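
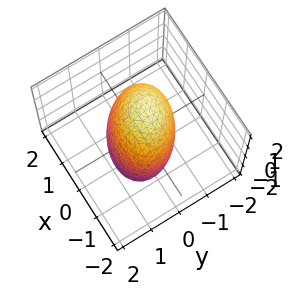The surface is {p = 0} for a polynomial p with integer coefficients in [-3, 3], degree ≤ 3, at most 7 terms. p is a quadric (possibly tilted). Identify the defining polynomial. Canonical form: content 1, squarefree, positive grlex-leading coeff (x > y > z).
First, deg p = 2. No degree-1 surface has this shape.
Then, checking where it meets the axes: the y-axis gridline crossings are at y ∈ {-1, 1}.
Finally, together with the visible shape, these determine p as stated.

2*x^2 + x*y + 3*y^2 + y*z + z^2 - 3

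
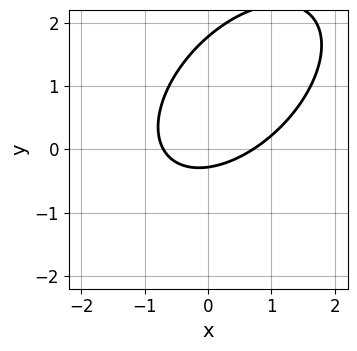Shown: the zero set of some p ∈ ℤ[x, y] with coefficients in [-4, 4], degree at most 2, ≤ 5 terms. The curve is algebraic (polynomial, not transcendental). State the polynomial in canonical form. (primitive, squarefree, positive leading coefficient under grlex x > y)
2*x^2 - 2*x*y + 2*y^2 - 3*y - 1

(a) Degree: no degree-1 curve has this shape, so deg p = 2.
(b) Putting this together gives p.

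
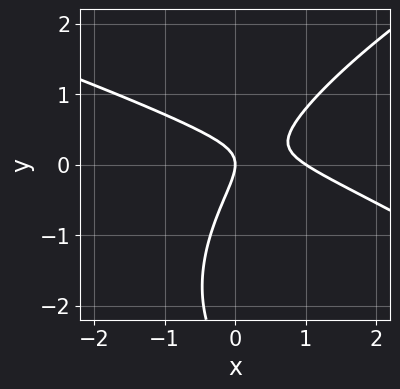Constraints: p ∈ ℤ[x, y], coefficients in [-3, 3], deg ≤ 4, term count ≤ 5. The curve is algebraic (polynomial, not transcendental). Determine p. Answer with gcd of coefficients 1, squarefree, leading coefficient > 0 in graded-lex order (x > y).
1. deg p = 3. A generic line meets the curve in up to 3 points.
2. From the axis intercepts and sections: the x-axis gridline crossings are at x ∈ {0, 1}; it crosses the y-axis at the gridline y = 0.
3. Fitting integer coefficients to these (and the overall shape) gives p.

y^3 - 2*x^2 - 3*x*y + 3*y^2 + 2*x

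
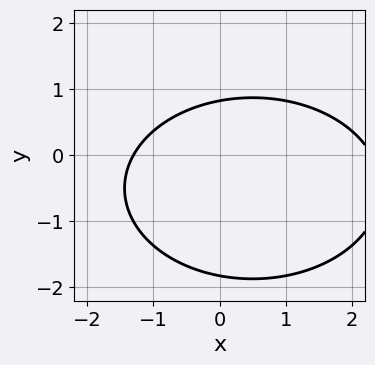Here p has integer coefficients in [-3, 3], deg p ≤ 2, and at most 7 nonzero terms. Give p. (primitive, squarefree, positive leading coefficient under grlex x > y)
x^2 + 2*y^2 - x + 2*y - 3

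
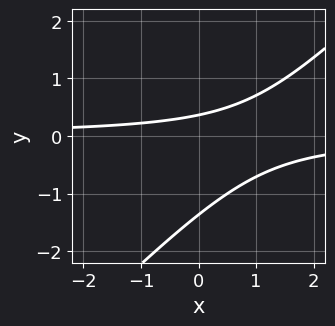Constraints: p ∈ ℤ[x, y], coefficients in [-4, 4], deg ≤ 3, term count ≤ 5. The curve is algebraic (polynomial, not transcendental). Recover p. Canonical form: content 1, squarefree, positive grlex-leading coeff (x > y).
2*x*y - 2*y^2 - 2*y + 1

(a) Degree: no degree-1 curve has this shape, so deg p = 2.
(b) From the visible intercepts: the curve avoids every integer x-axis point in the box.
(c) Fitting integer coefficients to these (and the overall shape) gives p.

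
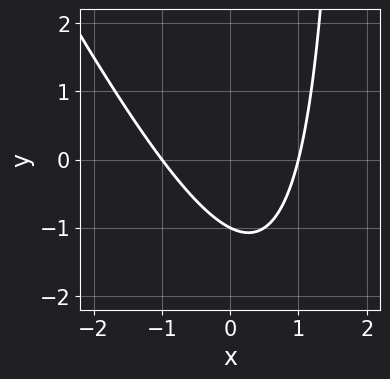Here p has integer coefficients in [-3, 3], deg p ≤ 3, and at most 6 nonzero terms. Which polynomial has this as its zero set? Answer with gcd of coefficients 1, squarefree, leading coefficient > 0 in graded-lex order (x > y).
2*x^2 + x*y - 2*y - 2

First, the degree is 2 — a generic line meets the curve in up to 2 points.
Next, reading off the gridlines: the x-axis gridline crossings are at x ∈ {-1, 1}; it crosses the y-axis at the gridline y = -1.
Finally, putting this together gives p.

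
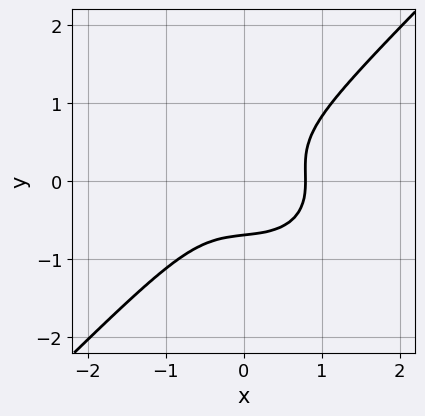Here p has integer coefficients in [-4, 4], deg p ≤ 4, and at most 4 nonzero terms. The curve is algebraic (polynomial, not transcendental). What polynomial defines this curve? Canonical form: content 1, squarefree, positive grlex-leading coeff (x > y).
2*x^3 + x*y^2 - 3*y^3 - 1

1. The degree is 3 — no degree-2 curve has this shape.
2. Solving for integer coefficients yields p as stated.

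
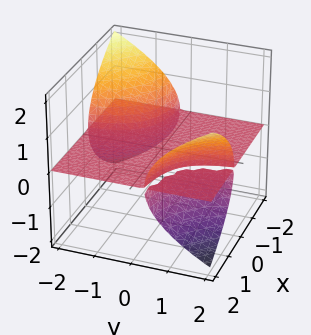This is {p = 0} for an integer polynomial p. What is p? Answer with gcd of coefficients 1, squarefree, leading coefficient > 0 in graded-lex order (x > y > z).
3*x*y*z - 3*z^3 - 2*z

First, I count 3 distinct pieces. They look like related sheets of one shape, so recover p as a whole.
Then, degree: the shape is more complex than any degree-2 surface, so deg p = 3.
Next, observable constraints: the visible y-axis segment lies entirely on the surface; it meets the z-axis at z = 0 (among the integer gridlines); every point of the x-axis in the box is on the surface.
Finally, together with the visible shape, these determine p as stated.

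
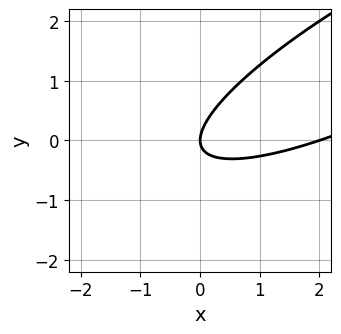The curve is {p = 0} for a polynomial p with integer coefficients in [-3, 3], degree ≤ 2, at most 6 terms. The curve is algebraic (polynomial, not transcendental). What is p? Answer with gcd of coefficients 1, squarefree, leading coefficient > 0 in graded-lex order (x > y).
The degree is 2 — the shape is more complex than any degree-1 curve.
From the visible intercepts: it meets the y-axis at y = 0 (among the integer gridlines); the x-axis gridline crossings are at x ∈ {0, 2}.
Together with the visible shape, these determine p as stated.

x^2 - 3*x*y + 3*y^2 - 2*x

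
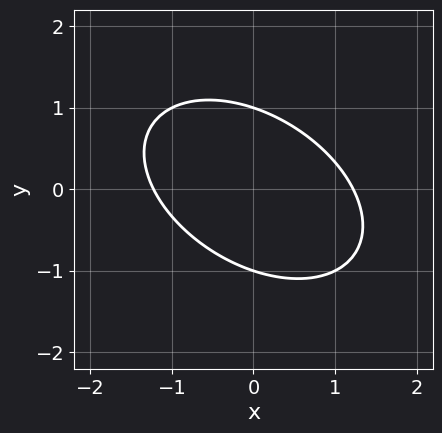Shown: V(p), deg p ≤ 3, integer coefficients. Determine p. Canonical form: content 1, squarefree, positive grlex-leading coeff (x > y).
(a) Degree: a generic line meets the curve in up to 2 points, so deg p = 2.
(b) Observable constraints: the y-axis gridline crossings are at y ∈ {-1, 1}.
(c) Together with the visible shape, these determine p as stated.

2*x^2 + 2*x*y + 3*y^2 - 3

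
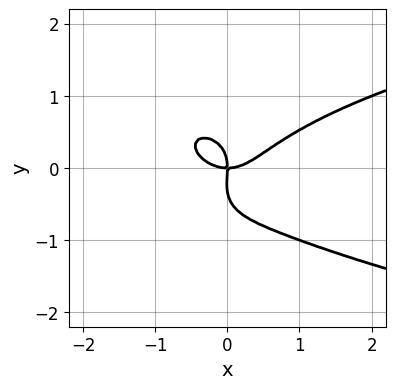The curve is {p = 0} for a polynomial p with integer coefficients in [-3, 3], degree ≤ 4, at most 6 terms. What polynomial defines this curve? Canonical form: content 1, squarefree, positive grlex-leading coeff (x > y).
2*x^2*y^2 + 3*y^4 - 2*x^3 + y^3 + 2*x*y

(a) Degree: no degree-3 curve has this shape, so deg p = 4.
(b) Observable constraints: it meets the x-axis at x = 0 (among the integer gridlines); it crosses the y-axis at the gridline y = 0.
(c) The integer polynomial consistent with all of this is the stated p.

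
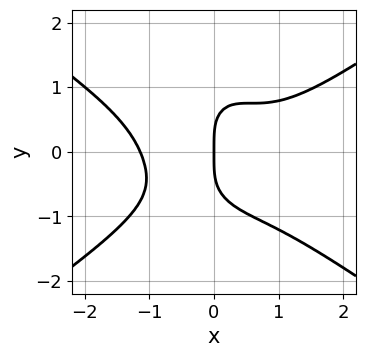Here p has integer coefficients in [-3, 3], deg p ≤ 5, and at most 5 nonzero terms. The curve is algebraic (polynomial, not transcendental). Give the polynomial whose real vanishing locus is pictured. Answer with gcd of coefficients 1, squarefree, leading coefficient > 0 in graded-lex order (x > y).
Degree: no degree-3 curve has this shape, so deg p = 4.
From the axis intercepts and sections: it meets the x-axis at x = 0 (among the integer gridlines); it crosses the y-axis at the gridline y = 0.
Solving for integer coefficients yields p as stated.

2*x^4 - 3*x^2*y^2 - 2*y^4 - 3*x^2*y + 3*x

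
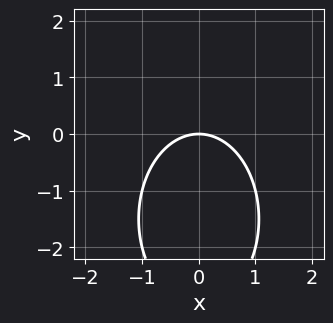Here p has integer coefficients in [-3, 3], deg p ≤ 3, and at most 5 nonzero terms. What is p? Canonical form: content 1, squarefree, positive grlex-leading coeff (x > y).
2*x^2 + y^2 + 3*y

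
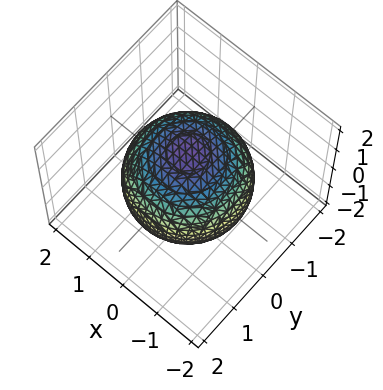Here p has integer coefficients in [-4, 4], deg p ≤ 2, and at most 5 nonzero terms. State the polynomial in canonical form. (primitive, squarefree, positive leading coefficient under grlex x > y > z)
First, deg p = 2. Bounded and convex; a quadric.
Then, symmetries: rotational symmetry about the z-axis ⇒ p depends on x, y only through x² + y²; the z ↦ −z reflection is a symmetry, so z appears only in even powers.
Then, reading off the gridlines: a circular section at z = 0 has radius between 1 and 2.
Finally, these observations pin down the coefficients.

x^2 + y^2 + z^2 - 2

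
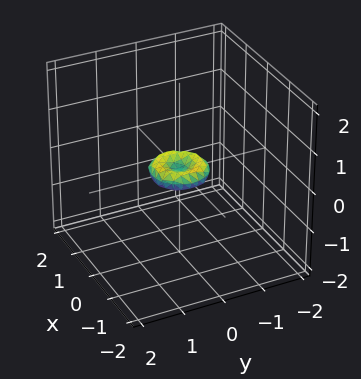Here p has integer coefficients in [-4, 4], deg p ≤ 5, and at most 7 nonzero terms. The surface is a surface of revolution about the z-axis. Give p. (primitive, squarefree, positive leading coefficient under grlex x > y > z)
First, the degree is 4 — the shape is more complex than any degree-3 surface.
Next, by symmetry, every cross-section ⟂ z is a circle, so x, y appear only via x² + y².
Then, observable constraints: it crosses the x-axis at the gridline x = 0; a circular section at z = 0 has radius between 0 and 1.
Finally, assembling these constraints gives the stated polynomial.

2*x^4 + 4*x^2*y^2 + 2*y^4 - x^2 - y^2 + 3*z^2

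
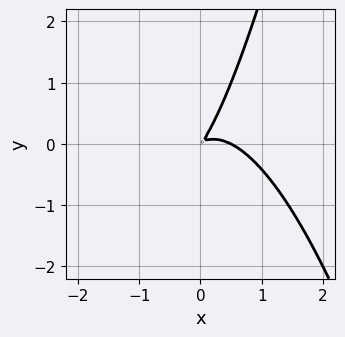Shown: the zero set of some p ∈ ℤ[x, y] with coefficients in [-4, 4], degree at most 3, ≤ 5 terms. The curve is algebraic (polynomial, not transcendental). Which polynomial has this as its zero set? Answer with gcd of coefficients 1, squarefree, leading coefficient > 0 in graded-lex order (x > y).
First, degree: no degree-2 curve has this shape, so deg p = 3.
Finally, putting this together gives p.

2*x^3 - x^2 + 2*x*y - y^2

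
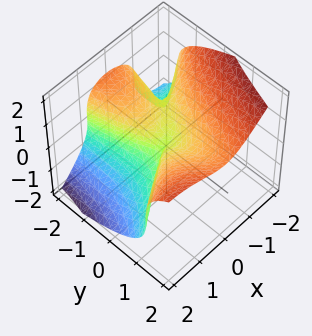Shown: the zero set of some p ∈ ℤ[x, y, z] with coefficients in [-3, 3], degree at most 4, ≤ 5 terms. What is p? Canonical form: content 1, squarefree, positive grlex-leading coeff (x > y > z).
2*x^3 - 3*x^2*y + 3*z^3 - y^2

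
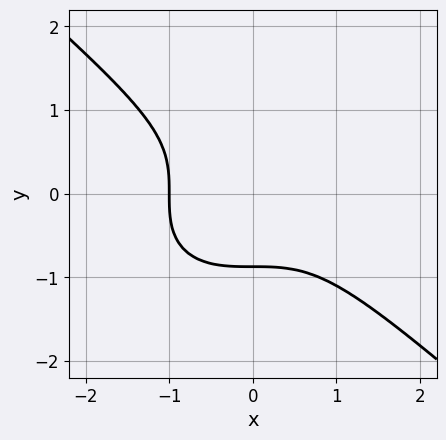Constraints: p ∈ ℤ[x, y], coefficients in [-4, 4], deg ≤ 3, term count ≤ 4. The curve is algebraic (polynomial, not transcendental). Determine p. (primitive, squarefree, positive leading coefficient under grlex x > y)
2*x^3 + 3*y^3 + 2

Degree: a generic line meets the curve in up to 3 points, so deg p = 3.
From the axis intercepts and sections: one x-axis crossing is at x = -1.
Matching integer coefficients to the picture gives p.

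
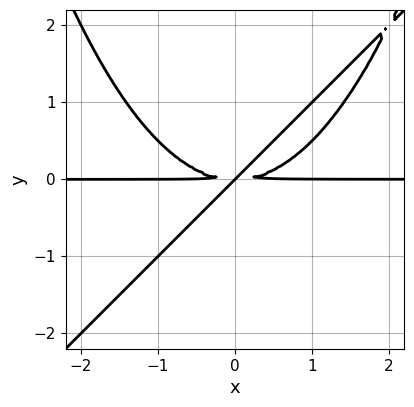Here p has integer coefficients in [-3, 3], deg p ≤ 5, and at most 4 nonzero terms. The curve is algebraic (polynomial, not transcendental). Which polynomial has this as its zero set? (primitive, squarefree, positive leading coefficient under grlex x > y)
x^3*y - x^2*y^2 - 2*x*y^2 + 2*y^3

1. Degree: the shape is more complex than any degree-3 curve, so deg p = 4.
2. Reading off the gridlines: one y-axis crossing is at y = 0; the visible x-axis segment lies entirely on the curve.
3. The integer polynomial consistent with all of this is the stated p.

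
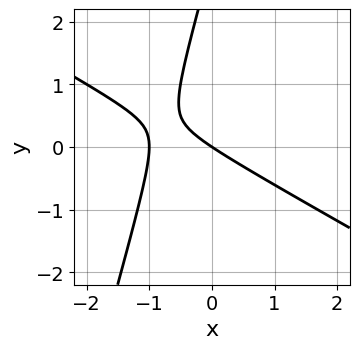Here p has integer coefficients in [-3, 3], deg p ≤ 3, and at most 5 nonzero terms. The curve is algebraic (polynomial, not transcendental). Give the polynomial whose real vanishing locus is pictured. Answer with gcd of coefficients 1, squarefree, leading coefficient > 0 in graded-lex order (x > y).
2*x^2 + 3*x*y - y^2 + 2*x + 3*y

1. The degree is 2 — a generic line meets the curve in up to 2 points.
2. Reading off the gridlines: the x-axis gridline crossings are at x ∈ {-1, 0}; one y-axis crossing is at y = 0.
3. Together with the visible shape, these determine p as stated.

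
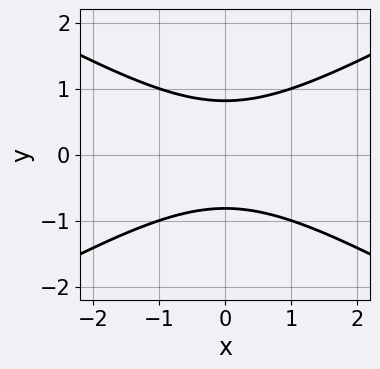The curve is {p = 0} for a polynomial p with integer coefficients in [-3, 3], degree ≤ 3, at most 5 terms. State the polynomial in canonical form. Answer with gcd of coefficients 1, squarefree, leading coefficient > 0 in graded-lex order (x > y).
(a) Degree: no degree-1 curve has this shape, so deg p = 2.
(b) Symmetries: the y ↦ −y reflection is a symmetry, so y appears only in even powers; it's symmetric under x → −x, forcing even powers of x.
(c) Observable constraints: the curve avoids every integer x-axis point in the box.
(d) Assembling these constraints gives the stated polynomial.

x^2 - 3*y^2 + 2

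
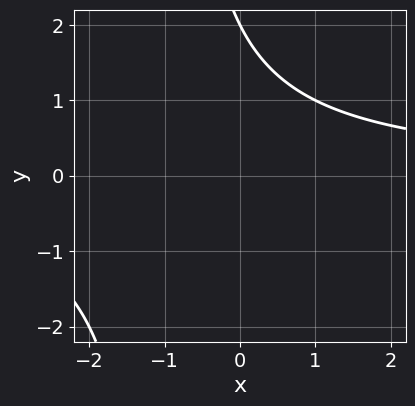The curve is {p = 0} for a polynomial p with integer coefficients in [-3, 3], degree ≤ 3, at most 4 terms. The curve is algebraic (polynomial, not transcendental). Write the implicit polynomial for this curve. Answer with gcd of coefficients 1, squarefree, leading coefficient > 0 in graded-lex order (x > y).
x*y + y - 2

(a) deg p = 2. A generic line meets the curve in up to 2 points.
(b) Checking where it meets the axes: no x-intercept at any integer in the box; it meets the y-axis at y = 2 (among the integer gridlines).
(c) Fitting integer coefficients to these (and the overall shape) gives p.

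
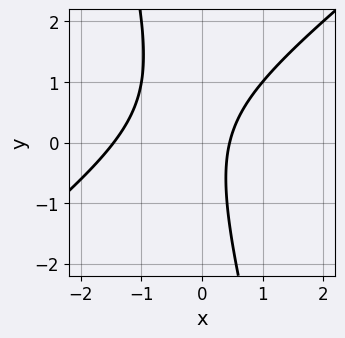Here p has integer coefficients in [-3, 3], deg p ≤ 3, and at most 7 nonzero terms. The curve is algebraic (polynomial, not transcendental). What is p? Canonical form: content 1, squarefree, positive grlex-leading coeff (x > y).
(a) deg p = 2. A generic line meets the curve in up to 2 points.
(b) Against the integer gridlines: it misses every integer gridline on the y-axis.
(c) Solving for integer coefficients yields p as stated.

3*x^2 - 3*x*y - y^2 + 3*x - 2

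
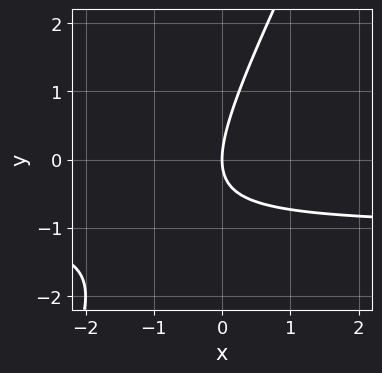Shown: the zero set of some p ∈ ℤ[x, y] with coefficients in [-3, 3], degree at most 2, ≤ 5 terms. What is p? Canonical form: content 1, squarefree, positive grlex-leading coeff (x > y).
2*x*y - y^2 + 2*x

First, degree: the shape is more complex than any degree-1 curve, so deg p = 2.
Then, observable constraints: it meets the y-axis at y = 0 (among the integer gridlines); one x-axis crossing is at x = 0.
Finally, matching integer coefficients to the picture gives p.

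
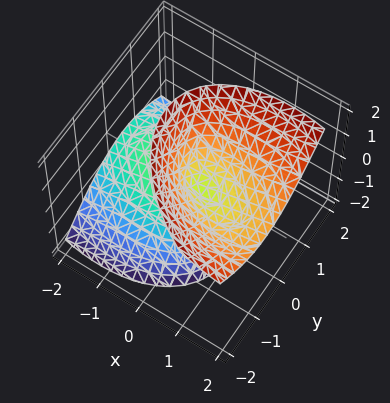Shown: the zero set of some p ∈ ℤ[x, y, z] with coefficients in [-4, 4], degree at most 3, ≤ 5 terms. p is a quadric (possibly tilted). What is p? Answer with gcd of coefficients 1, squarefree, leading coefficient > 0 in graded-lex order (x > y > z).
x^2 + x*y - 2*x*z + 2*y^2 - z^2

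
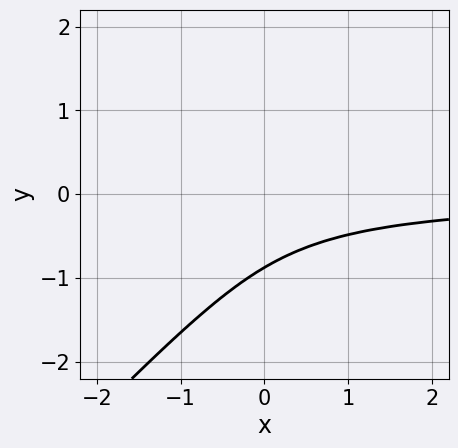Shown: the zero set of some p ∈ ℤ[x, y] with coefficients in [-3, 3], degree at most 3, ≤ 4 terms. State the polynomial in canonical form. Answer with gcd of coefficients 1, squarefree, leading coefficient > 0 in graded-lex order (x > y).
3*x*y^2 - 3*y^3 - 2*x*y - 2

1. Degree: the shape is more complex than any degree-2 curve, so deg p = 3.
2. Checking where it meets the axes: it misses every integer gridline on the x-axis.
3. Solving for integer coefficients yields p as stated.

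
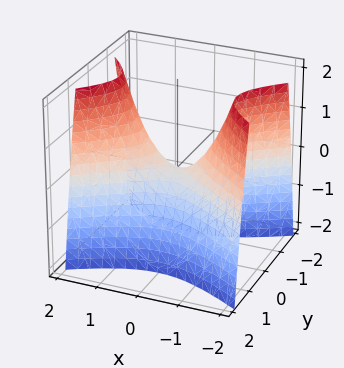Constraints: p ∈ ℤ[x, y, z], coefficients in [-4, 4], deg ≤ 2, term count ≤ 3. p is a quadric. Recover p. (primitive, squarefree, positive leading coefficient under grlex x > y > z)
First, degree: a hyperbolic paraboloid; a quadric, so deg p = 2.
Next, symmetries: it's symmetric under x → −x, forcing even powers of x; it's symmetric under y → −y, forcing even powers of y.
Next, from the axis intercepts and sections: it crosses the z-axis at the gridline z = 0; it crosses the x-axis at the gridline x = 0; it crosses the y-axis at the gridline y = 0.
Finally, putting this together gives p.

x^2 - 2*y^2 - z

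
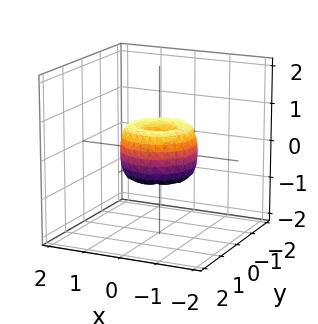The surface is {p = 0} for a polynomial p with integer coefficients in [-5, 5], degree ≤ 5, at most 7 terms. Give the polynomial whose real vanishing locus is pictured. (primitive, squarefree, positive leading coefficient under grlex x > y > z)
2*x^4 + 4*x^2*y^2 + 2*y^4 - 2*x^2 - 2*y^2 + z^2

1. The degree is 4 — the shape is more complex than any degree-3 surface.
2. Symmetries: rotational symmetry about the z-axis ⇒ p depends on x, y only through x² + y².
3. From the axis intercepts and sections: a circular section at z = 0 has radius exactly 1; it meets the z-axis at z = 0 (among the integer gridlines).
4. The integer polynomial consistent with all of this is the stated p.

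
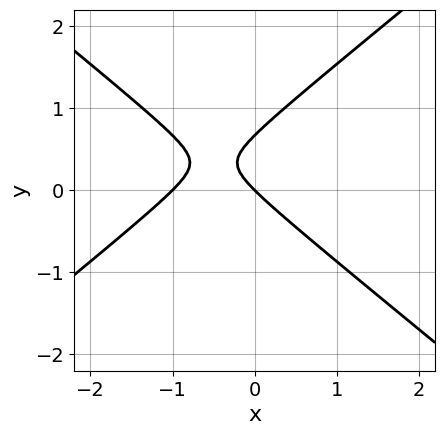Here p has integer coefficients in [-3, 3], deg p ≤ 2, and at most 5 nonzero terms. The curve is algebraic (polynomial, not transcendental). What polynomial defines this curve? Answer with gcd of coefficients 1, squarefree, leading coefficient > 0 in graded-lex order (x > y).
2*x^2 - 3*y^2 + 2*x + 2*y

First, the degree is 2 — a generic line meets the curve in up to 2 points.
Next, checking where it meets the axes: it crosses the y-axis at the gridline y = 0; the x-axis gridline crossings are at x ∈ {-1, 0}.
Finally, assembling these constraints gives the stated polynomial.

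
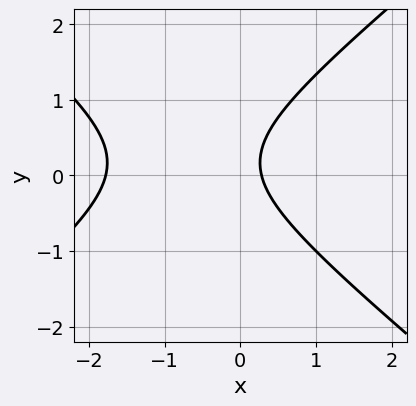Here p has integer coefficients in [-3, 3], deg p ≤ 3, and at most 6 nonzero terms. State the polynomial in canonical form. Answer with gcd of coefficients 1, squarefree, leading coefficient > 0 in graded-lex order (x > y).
2*x^2 - 3*y^2 + 3*x + y - 1

Degree: a generic line meets the curve in up to 2 points, so deg p = 2.
From the visible intercepts: it misses every integer gridline on the y-axis.
Fitting integer coefficients to these (and the overall shape) gives p.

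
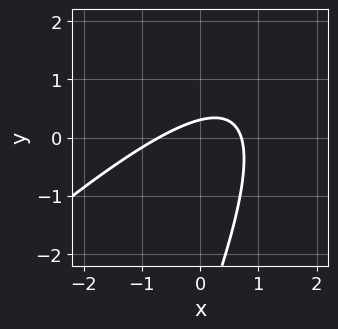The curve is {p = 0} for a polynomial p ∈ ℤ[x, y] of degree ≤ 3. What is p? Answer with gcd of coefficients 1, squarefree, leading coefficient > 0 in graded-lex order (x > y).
Degree: no degree-1 curve has this shape, so deg p = 2.
Putting this together gives p.

2*x^2 - 3*x*y + y^2 + 3*y - 1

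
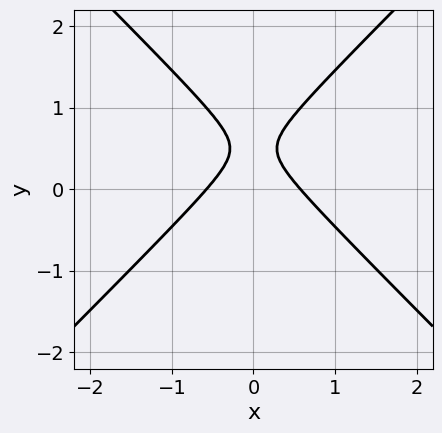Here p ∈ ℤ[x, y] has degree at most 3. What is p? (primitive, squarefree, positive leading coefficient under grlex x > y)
(a) Degree: the shape is more complex than any degree-1 curve, so deg p = 2.
(b) Symmetries: it's symmetric under x → −x, forcing even powers of x.
(c) Reading off the gridlines: no y-intercept at any integer in the box.
(d) Fitting integer coefficients to these (and the overall shape) gives p.

3*x^2 - 3*y^2 + 3*y - 1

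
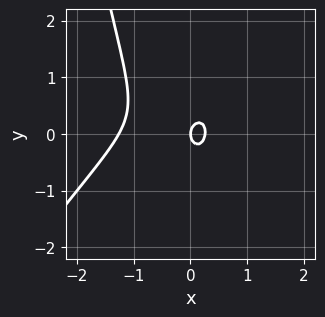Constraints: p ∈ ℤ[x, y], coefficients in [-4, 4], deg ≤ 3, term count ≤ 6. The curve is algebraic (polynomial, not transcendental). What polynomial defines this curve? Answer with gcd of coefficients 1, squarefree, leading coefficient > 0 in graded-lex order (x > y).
3*x^3 - 2*x^2*y + 3*x^2 + 2*y^2 - x

(a) Degree: a generic line meets the curve in up to 3 points, so deg p = 3.
(b) Checking where it meets the axes: one y-axis crossing is at y = 0; one x-axis crossing is at x = 0.
(c) Together with the visible shape, these determine p as stated.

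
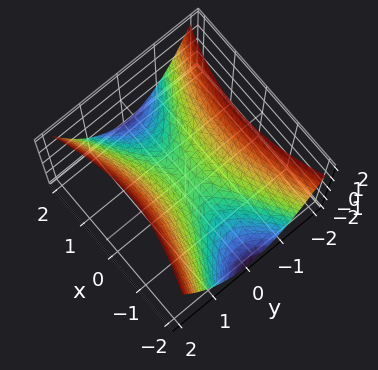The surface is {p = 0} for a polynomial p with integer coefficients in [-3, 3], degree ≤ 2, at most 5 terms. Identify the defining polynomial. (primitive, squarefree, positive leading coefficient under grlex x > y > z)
x^2 - 3*y^2 + 3*z

First, the degree is 2 — a hyperbolic paraboloid; a quadric.
Next, symmetries: the x ↦ −x reflection is a symmetry, so x appears only in even powers; mirror symmetry y ↦ −y ⇒ only even powers of y.
Then, checking where it meets the axes: one y-axis crossing is at y = 0; one x-axis crossing is at x = 0; one z-axis crossing is at z = 0.
Finally, these observations pin down the coefficients.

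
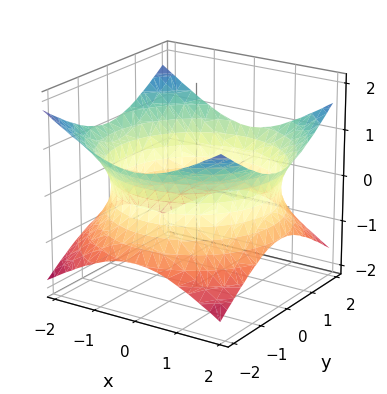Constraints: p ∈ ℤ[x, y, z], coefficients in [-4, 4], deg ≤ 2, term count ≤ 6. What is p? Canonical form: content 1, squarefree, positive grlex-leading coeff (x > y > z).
x^2 + y^2 - 2*z^2 - 3

1. The degree is 2 — one connected sheet with a waist; a quadric.
2. Symmetry: the z-axis is an axis of rotation, so x and y enter only as x² + y²; the z ↦ −z reflection is a symmetry, so z appears only in even powers.
3. Reading off the gridlines: a circular section at z = 0 has radius between 1 and 2; the surface avoids every integer z-axis point in the box.
4. Matching integer coefficients to the picture gives p.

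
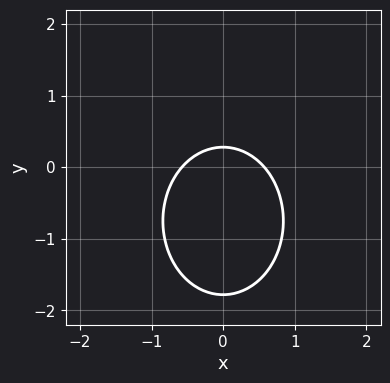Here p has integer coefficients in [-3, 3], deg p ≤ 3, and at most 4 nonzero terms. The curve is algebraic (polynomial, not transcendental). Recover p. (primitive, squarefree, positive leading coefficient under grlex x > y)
3*x^2 + 2*y^2 + 3*y - 1

First, degree: no degree-1 curve has this shape, so deg p = 2.
Next, symmetries: mirror symmetry x ↦ −x ⇒ only even powers of x.
Finally, matching integer coefficients to the picture gives p.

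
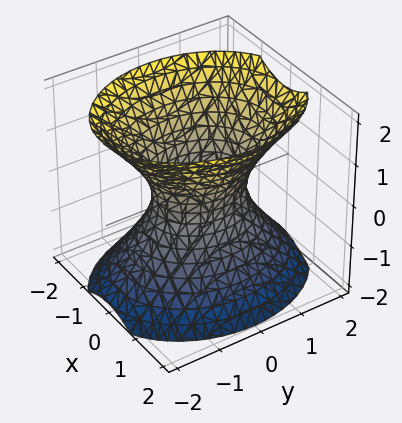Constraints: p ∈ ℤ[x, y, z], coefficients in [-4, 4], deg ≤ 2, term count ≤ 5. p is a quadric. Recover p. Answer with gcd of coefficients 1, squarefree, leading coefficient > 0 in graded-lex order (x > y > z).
First, degree: an hourglass — one-sheet hyperboloid; a quadric, so deg p = 2.
Next, symmetries: mirror symmetry x ↦ −x ⇒ only even powers of x; the y ↦ −y reflection is a symmetry, so y appears only in even powers; mirror symmetry z ↦ −z ⇒ only even powers of z.
Then, checking where it meets the axes: it misses every integer gridline on the z-axis; among the integer gridlines, it crosses the y-axis at y ∈ {-1, 1}.
Finally, putting this together gives p.

3*x^2 + 2*y^2 - 2*z^2 - 2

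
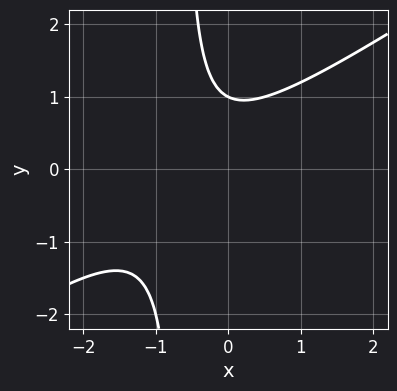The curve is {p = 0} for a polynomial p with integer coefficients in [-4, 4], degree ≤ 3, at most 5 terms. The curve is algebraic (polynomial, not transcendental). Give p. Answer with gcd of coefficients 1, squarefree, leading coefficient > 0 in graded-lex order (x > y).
2*x^2 - 3*x*y + 2*x - 2*y + 2

The degree is 2 — no degree-1 curve has this shape.
Observable constraints: the curve avoids every integer x-axis point in the box; one y-axis crossing is at y = 1.
Fitting integer coefficients to these (and the overall shape) gives p.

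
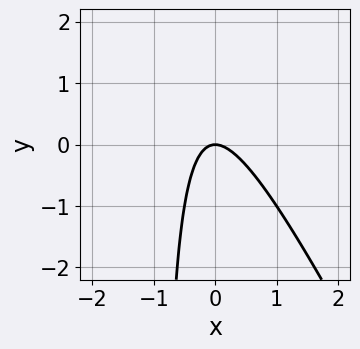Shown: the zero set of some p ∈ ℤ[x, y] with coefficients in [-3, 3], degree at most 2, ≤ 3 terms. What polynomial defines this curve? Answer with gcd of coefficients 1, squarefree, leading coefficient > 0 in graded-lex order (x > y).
First, degree: no degree-1 curve has this shape, so deg p = 2.
Next, from the visible intercepts: it crosses the x-axis at the gridline x = 0; it meets the y-axis at y = 0 (among the integer gridlines).
Finally, matching integer coefficients to the picture gives p.

2*x^2 + x*y + y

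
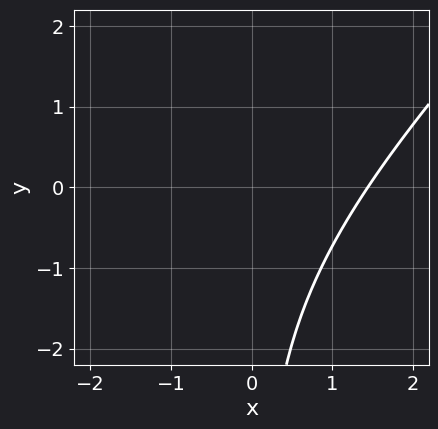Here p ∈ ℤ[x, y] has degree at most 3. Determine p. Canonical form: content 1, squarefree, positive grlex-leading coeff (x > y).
x^3 - 2*x^2*y + x*y^2 - 3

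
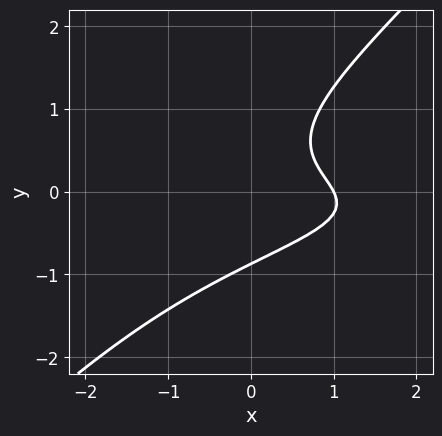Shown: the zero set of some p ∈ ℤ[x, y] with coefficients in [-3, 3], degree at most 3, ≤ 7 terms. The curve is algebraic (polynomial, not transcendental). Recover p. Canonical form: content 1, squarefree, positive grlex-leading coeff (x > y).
3*x*y^2 - 3*y^3 + x*y + 2*x - 2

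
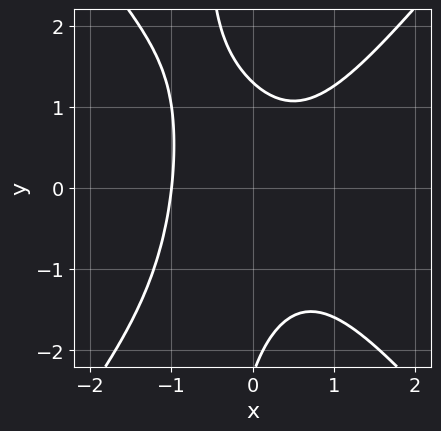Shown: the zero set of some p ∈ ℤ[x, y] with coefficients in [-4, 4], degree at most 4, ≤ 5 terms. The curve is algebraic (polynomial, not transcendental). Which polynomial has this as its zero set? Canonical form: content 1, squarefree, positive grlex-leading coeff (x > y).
3*x^3 - 2*x*y^2 - y^2 - y + 3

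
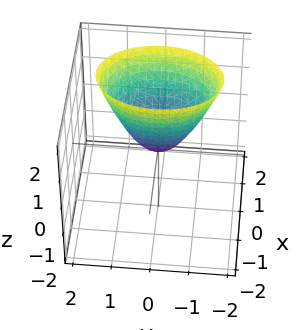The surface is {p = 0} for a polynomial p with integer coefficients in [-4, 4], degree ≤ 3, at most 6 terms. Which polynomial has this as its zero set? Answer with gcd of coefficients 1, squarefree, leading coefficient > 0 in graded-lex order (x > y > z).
2*x^2 - x*z + y^2 - z

(a) The degree is 2 — no degree-1 surface has this shape.
(b) Reading off the gridlines: it crosses the x-axis at the gridline x = 0; it crosses the z-axis at the gridline z = 0.
(c) Assembling these constraints gives the stated polynomial.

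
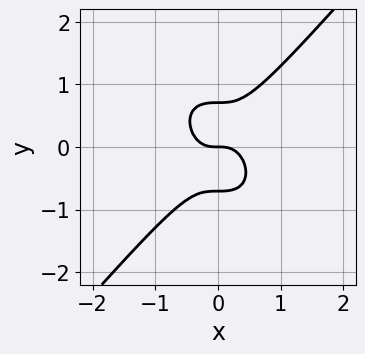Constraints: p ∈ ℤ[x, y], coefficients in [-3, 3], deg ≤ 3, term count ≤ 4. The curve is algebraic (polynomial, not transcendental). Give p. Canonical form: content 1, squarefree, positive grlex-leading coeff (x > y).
The degree is 3 — no degree-2 curve has this shape.
From the axis intercepts and sections: one y-axis crossing is at y = 0; one x-axis crossing is at x = 0.
Solving for integer coefficients yields p as stated.

3*x^3 - 2*y^3 + y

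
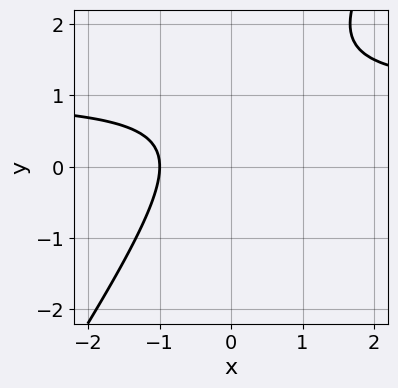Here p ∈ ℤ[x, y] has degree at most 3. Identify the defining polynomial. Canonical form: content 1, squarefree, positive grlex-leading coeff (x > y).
3*x*y - 2*y^2 - 3*x + 3*y - 3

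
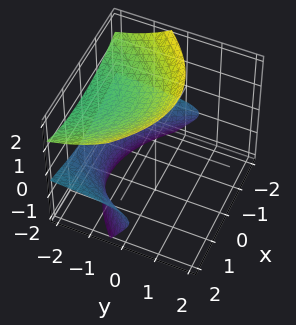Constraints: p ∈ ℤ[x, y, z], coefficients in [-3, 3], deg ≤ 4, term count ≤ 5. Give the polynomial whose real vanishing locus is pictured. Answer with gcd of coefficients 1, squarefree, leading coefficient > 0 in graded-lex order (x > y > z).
x^2*z + 2*y*z^2 - z^3 + 3

1. There are 2 components. Treating them together as one polynomial.
2. Degree: the shape is more complex than any degree-2 surface, so deg p = 3.
3. Reading off the gridlines: it misses every integer gridline on the x-axis; no y-intercept at any integer in the box.
4. Solving for integer coefficients yields p as stated.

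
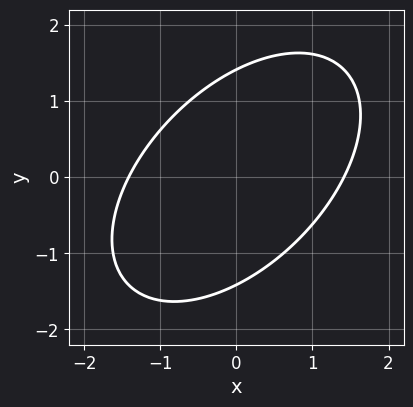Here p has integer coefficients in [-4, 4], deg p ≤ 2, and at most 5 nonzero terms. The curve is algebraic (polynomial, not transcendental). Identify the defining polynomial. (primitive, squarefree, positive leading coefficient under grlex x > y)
x^2 - x*y + y^2 - 2

First, deg p = 2.
Finally, matching integer coefficients to the picture gives p.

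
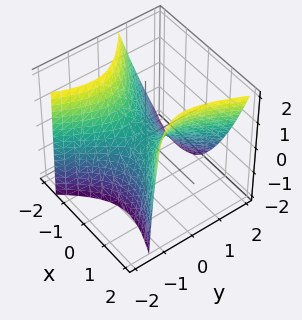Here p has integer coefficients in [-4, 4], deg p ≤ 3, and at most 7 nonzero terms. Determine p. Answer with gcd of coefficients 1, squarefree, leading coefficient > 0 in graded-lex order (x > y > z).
(a) The degree is 2 — no degree-1 surface has this shape.
(b) Observable constraints: one x-axis crossing is at x = 0; it crosses the z-axis at the gridline z = 0; one y-axis crossing is at y = 0.
(c) Together with the visible shape, these determine p as stated.

2*x^2 + 2*x*y - 2*y^2 - y*z - 2*z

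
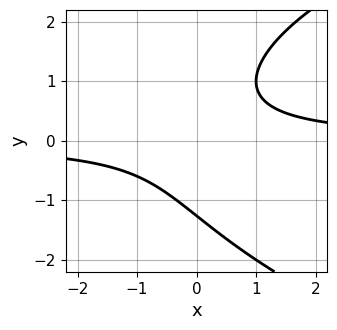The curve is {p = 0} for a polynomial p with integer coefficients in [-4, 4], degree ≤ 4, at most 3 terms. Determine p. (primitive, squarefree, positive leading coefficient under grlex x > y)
The degree is 3 — the shape is more complex than any degree-2 curve.
Observable constraints: no x-intercept at any integer in the box.
These observations pin down the coefficients.

y^3 - 3*x*y + 2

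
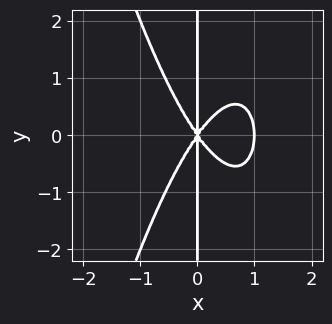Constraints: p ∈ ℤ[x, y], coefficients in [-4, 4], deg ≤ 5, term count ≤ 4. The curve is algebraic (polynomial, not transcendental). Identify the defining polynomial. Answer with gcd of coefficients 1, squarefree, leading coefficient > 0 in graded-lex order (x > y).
First, deg p = 4. No degree-3 curve has this shape.
Next, symmetries: the y ↦ −y reflection is a symmetry, so y appears only in even powers.
Then, observable constraints: the x-axis gridline crossings are at x ∈ {0, 1}; the visible y-axis segment lies entirely on the curve.
Finally, the integer polynomial consistent with all of this is the stated p.

2*x^4 - 2*x^3 + x*y^2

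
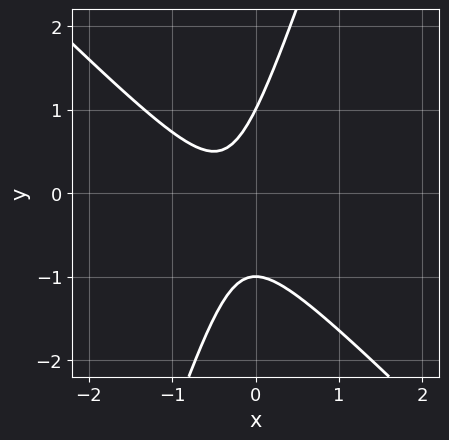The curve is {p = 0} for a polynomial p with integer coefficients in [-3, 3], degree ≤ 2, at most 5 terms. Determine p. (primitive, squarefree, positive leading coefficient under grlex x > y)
3*x^2 + 2*x*y - y^2 + 2*x + 1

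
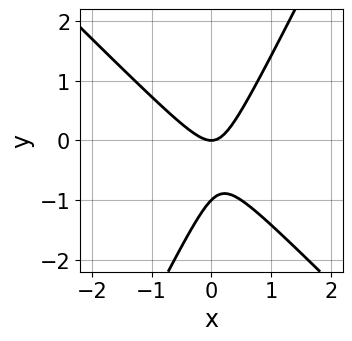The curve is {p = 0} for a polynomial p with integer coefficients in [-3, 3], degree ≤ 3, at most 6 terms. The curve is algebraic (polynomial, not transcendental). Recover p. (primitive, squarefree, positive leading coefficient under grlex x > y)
2*x^2 + x*y - y^2 - y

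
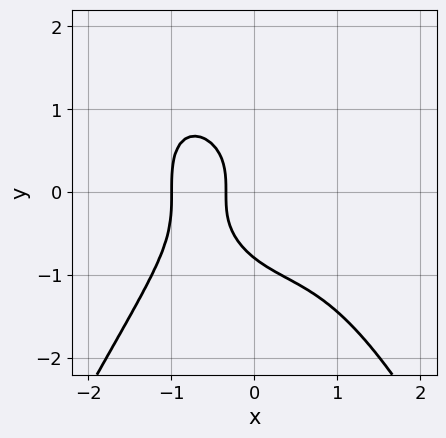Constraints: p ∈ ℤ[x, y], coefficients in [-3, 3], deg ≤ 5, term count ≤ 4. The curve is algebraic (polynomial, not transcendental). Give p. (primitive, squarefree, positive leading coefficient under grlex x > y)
2*x^4 + 2*y^3 + 3*x + 1

The degree is 4 — no degree-3 curve has this shape.
From the visible intercepts: it meets the x-axis at x = -1 (among the integer gridlines).
Fitting integer coefficients to these (and the overall shape) gives p.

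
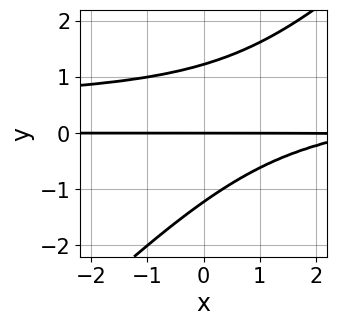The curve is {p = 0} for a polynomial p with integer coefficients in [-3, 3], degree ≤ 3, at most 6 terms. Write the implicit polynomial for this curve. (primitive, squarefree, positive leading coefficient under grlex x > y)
2*x*y^2 - 2*y^3 - x*y + 3*y

1. Degree: a generic line meets the curve in up to 3 points, so deg p = 3.
2. Against the integer gridlines: one y-axis crossing is at y = 0; the visible x-axis segment lies entirely on the curve.
3. Solving for integer coefficients yields p as stated.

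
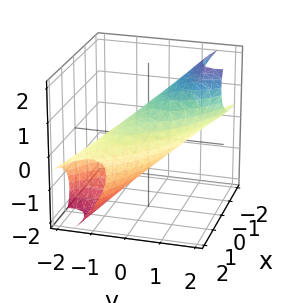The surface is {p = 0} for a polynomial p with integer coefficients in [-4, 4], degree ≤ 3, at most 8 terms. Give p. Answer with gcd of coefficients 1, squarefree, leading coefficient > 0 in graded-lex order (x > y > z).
x^2 + 2*x*y + 2*y^2 - 3*y*z + 2*z^2 - 2

Degree: the shape is more complex than any degree-1 surface, so deg p = 2.
Against the integer gridlines: among the integer gridlines, it crosses the z-axis at z ∈ {-1, 1}; the y-axis gridline crossings are at y ∈ {-1, 1}.
Together with the visible shape, these determine p as stated.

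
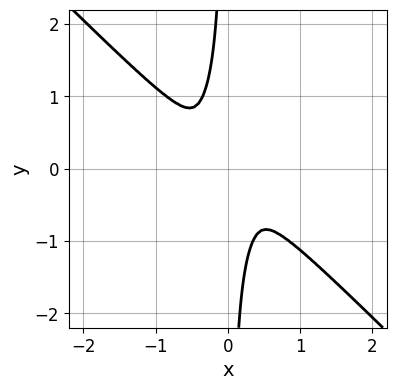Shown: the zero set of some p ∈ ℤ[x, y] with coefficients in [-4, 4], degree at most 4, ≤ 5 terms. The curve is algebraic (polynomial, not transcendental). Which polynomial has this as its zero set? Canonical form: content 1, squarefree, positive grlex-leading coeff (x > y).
Degree: a generic line meets the curve in up to 4 points, so deg p = 4.
Solving for integer coefficients yields p as stated.

3*x^4 + 3*x*y^3 + y^2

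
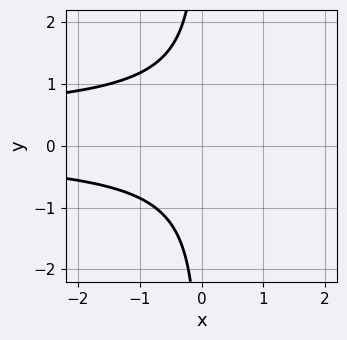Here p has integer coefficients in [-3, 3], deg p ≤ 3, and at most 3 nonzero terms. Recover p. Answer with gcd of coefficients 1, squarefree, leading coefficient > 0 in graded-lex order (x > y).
The degree is 3 — a generic line meets the curve in up to 3 points.
Checking where it meets the axes: it misses every integer gridline on the x-axis; it misses every integer gridline on the y-axis.
The integer polynomial consistent with all of this is the stated p.

3*x*y^2 - x*y + 3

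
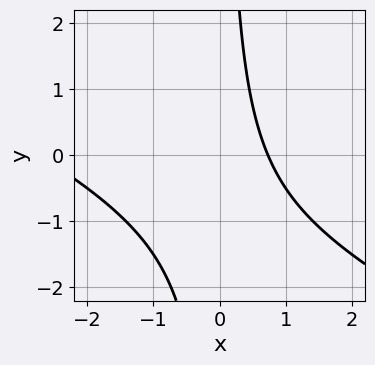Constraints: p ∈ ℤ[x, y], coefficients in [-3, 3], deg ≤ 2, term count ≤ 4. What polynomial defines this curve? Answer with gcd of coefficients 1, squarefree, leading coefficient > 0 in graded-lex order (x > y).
x^2 + 2*x*y + 2*x - 2

1. deg p = 2. No degree-1 curve has this shape.
2. From the visible intercepts: the curve avoids every integer y-axis point in the box.
3. These observations pin down the coefficients.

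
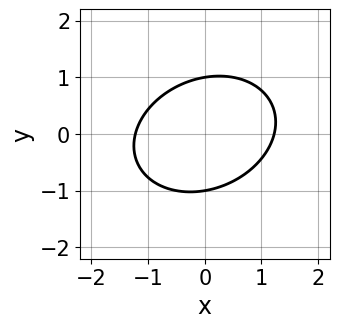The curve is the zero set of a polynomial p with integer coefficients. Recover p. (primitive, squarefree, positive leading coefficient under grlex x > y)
2*x^2 - x*y + 3*y^2 - 3

1. deg p = 2. A generic line meets the curve in up to 2 points.
2. Reading off the gridlines: among the integer gridlines, it crosses the y-axis at y ∈ {-1, 1}.
3. Putting this together gives p.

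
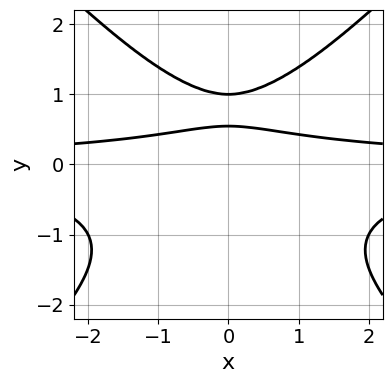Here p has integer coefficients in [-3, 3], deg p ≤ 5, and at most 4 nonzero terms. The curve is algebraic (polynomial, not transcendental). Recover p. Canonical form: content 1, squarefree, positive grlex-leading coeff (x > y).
x^2*y^2 - y^4 + 2*y - 1

Degree: no degree-3 curve has this shape, so deg p = 4.
Symmetries: it's symmetric under x → −x, forcing even powers of x.
From the visible intercepts: it crosses the y-axis at the gridline y = 1; it misses every integer gridline on the x-axis.
Matching integer coefficients to the picture gives p.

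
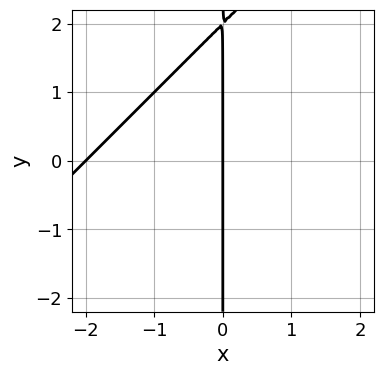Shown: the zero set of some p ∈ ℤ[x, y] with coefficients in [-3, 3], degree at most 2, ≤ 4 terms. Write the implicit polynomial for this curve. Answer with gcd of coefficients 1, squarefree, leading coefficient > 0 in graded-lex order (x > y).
(a) deg p = 2.
(b) Checking where it meets the axes: the x-axis gridline crossings are at x ∈ {-2, 0}; every point of the y-axis in the box is on the curve.
(c) Assembling these constraints gives the stated polynomial.

x^2 - x*y + 2*x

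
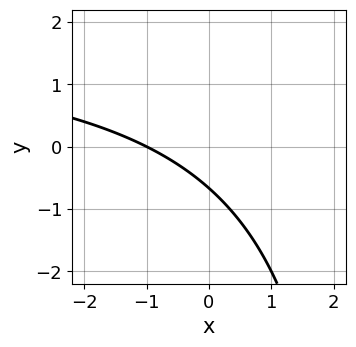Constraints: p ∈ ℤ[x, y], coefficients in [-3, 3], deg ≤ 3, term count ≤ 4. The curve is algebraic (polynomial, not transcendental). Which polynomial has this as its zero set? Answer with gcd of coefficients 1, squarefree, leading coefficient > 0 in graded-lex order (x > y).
Degree: the shape is more complex than any degree-1 curve, so deg p = 2.
Reading off the gridlines: it meets the x-axis at x = -1 (among the integer gridlines).
These observations pin down the coefficients.

x*y - 2*x - 3*y - 2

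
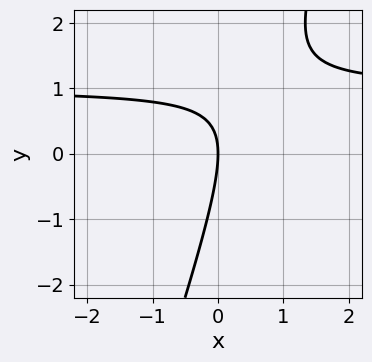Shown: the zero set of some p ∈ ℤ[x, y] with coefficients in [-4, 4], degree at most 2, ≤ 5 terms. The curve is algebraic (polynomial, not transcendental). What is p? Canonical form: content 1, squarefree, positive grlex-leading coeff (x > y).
3*x*y - y^2 - 3*x

deg p = 2.
From the axis intercepts and sections: it meets the y-axis at y = 0 (among the integer gridlines); one x-axis crossing is at x = 0.
Matching integer coefficients to the picture gives p.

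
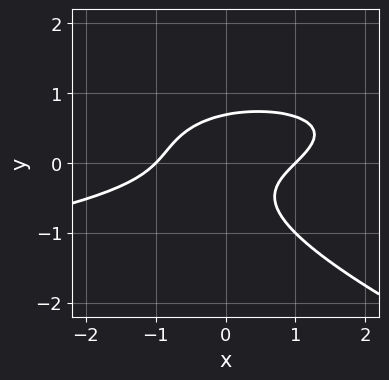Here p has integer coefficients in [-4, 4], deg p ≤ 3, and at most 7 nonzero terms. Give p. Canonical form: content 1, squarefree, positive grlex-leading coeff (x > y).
x*y^2 + 3*y^3 + x^2 - 2*x*y - 1

First, the degree is 3 — the shape is more complex than any degree-2 curve.
Then, observable constraints: among the integer gridlines, it crosses the x-axis at x ∈ {-1, 1}.
Finally, matching integer coefficients to the picture gives p.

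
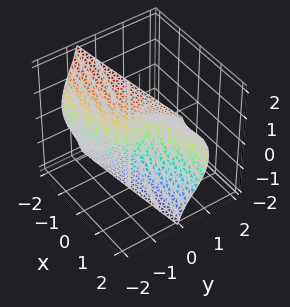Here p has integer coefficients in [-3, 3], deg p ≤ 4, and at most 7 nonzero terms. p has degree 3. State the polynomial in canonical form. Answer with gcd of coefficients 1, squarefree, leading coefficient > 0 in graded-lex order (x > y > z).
3*y^3 + 3*y*z^2 + y^2 + z^2 - 2*x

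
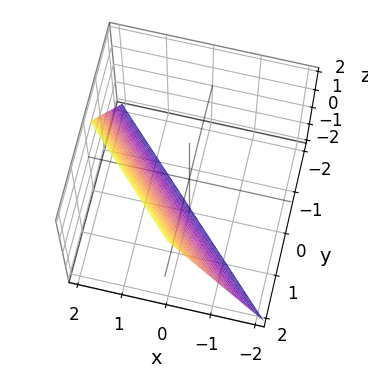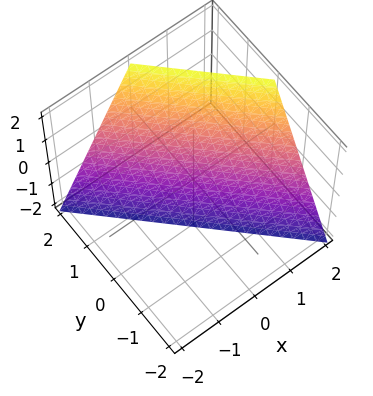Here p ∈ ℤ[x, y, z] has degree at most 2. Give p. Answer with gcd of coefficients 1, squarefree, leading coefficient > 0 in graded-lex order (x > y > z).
2*x + 2*y - z - 2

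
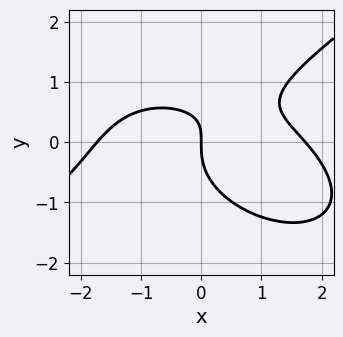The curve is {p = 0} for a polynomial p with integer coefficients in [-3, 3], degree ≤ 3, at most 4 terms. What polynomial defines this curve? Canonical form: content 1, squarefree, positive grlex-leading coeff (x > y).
x^3 - 3*y^3 + 3*x*y - 3*x

1. deg p = 3.
2. Observable constraints: it meets the y-axis at y = 0 (among the integer gridlines); it crosses the x-axis at the gridline x = 0.
3. Fitting integer coefficients to these (and the overall shape) gives p.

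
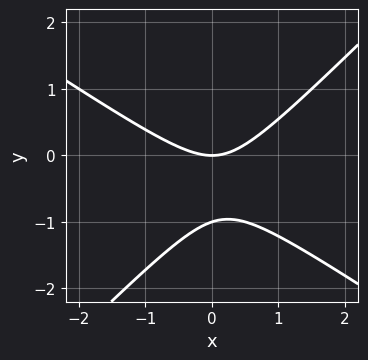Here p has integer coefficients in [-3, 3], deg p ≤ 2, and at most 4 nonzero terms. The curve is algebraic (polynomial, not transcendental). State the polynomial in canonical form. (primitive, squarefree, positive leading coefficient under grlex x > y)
2*x^2 + x*y - 3*y^2 - 3*y

Degree: no degree-1 curve has this shape, so deg p = 2.
Against the integer gridlines: one x-axis crossing is at x = 0; among the integer gridlines, it crosses the y-axis at y ∈ {-1, 0}.
Together with the visible shape, these determine p as stated.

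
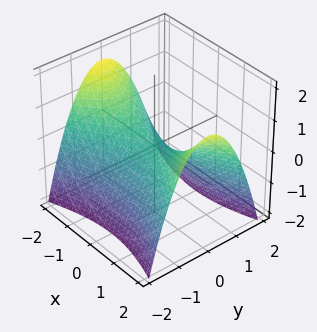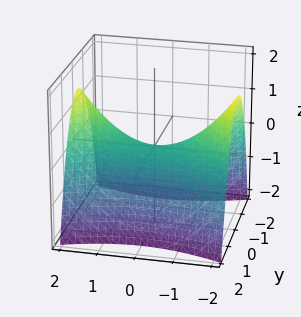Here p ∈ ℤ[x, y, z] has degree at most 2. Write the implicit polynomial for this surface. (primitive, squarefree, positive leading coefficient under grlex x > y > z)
x^2 - 3*y^2 - 3*z

First, the degree is 2 — a saddle surface; a quadric.
Next, symmetries: the x ↦ −x reflection is a symmetry, so x appears only in even powers; it's symmetric under y → −y, forcing even powers of y.
Next, from the axis intercepts and sections: it meets the z-axis at z = 0 (among the integer gridlines); one x-axis crossing is at x = 0; it crosses the y-axis at the gridline y = 0.
Finally, putting this together gives p.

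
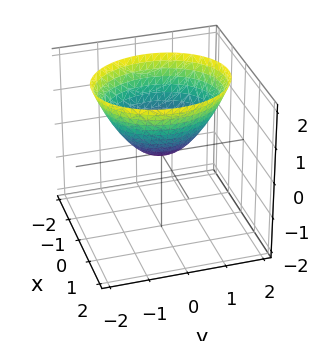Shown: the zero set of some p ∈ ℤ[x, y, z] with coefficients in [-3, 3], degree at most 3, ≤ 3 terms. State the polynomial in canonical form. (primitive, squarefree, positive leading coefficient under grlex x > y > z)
3*x^2 + 2*y^2 - 3*z

First, deg p = 2. A single bowl opening along one axis; a quadric.
Then, symmetries: the y ↦ −y reflection is a symmetry, so y appears only in even powers; the x ↦ −x reflection is a symmetry, so x appears only in even powers.
Then, observable constraints: one x-axis crossing is at x = 0; it crosses the y-axis at the gridline y = 0; it crosses the z-axis at the gridline z = 0.
Finally, the integer polynomial consistent with all of this is the stated p.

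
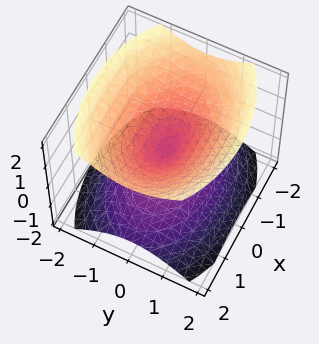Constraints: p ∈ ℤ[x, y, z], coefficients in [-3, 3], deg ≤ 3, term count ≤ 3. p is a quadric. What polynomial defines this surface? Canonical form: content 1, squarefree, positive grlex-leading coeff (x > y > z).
(a) There are 2 components. They look like related sheets of one shape, so recover p as a whole.
(b) Degree: a double cone through the origin; a quadric, so deg p = 2.
(c) Symmetries: it's symmetric under x → −x, forcing even powers of x; the z ↦ −z reflection is a symmetry, so z appears only in even powers; mirror symmetry y ↦ −y ⇒ only even powers of y.
(d) From the visible intercepts: it meets the z-axis at z = 0 (among the integer gridlines); one y-axis crossing is at y = 0; it crosses the x-axis at the gridline x = 0.
(e) Assembling these constraints gives the stated polynomial.

x^2 + 2*y^2 - 2*z^2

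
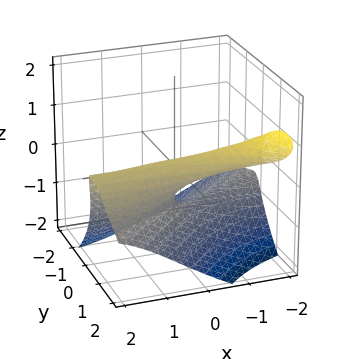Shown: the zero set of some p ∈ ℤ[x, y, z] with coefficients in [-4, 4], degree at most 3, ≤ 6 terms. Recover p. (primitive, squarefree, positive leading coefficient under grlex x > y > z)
3*x*y*z + 3*z^3 + 3*y^2 + 3*z^2 - 2*y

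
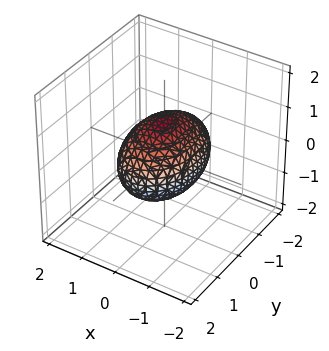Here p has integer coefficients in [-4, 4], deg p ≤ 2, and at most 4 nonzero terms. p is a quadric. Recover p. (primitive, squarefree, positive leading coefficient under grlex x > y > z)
2*x^2 + y^2 + 2*z^2 - 2

First, degree: bounded and convex; a quadric, so deg p = 2.
Next, symmetries: mirror symmetry y ↦ −y ⇒ only even powers of y; it's symmetric under z → −z, forcing even powers of z; it's symmetric under x → −x, forcing even powers of x.
Next, observable constraints: the x-axis gridline crossings are at x ∈ {-1, 1}; the z-axis gridline crossings are at z ∈ {-1, 1}.
Finally, assembling these constraints gives the stated polynomial.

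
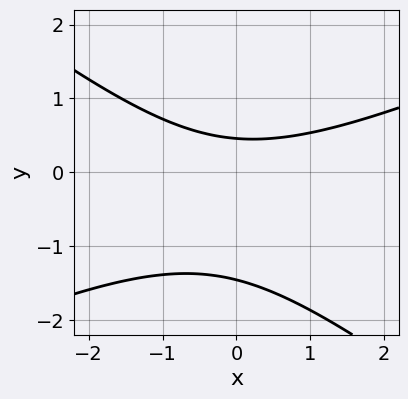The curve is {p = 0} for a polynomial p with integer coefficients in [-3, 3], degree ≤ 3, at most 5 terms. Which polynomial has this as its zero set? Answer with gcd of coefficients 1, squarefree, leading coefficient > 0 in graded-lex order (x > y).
x^2 - x*y - 3*y^2 - 3*y + 2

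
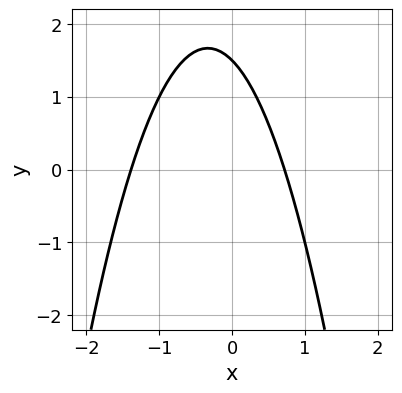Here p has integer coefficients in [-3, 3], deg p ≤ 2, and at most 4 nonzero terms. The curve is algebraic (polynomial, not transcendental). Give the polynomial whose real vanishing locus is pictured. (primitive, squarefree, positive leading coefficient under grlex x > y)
3*x^2 + 2*x + 2*y - 3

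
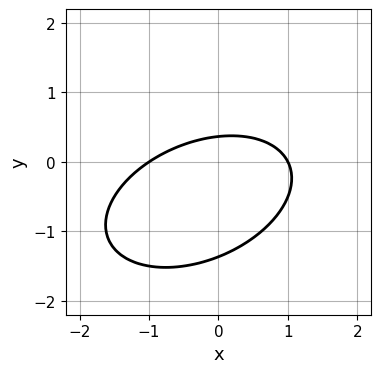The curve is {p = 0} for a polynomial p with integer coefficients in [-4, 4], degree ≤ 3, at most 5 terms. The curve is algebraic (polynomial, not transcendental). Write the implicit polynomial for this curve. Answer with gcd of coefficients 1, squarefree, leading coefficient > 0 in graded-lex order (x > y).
x^2 - x*y + 2*y^2 + 2*y - 1

The degree is 2 — the shape is more complex than any degree-1 curve.
Observable constraints: among the integer gridlines, it crosses the x-axis at x ∈ {-1, 1}.
The integer polynomial consistent with all of this is the stated p.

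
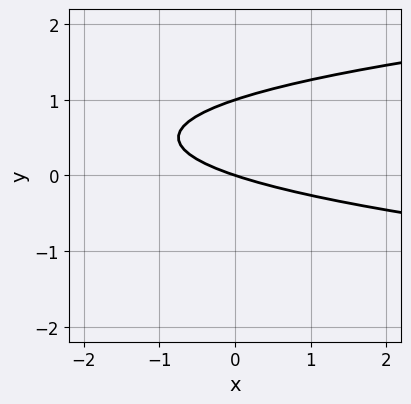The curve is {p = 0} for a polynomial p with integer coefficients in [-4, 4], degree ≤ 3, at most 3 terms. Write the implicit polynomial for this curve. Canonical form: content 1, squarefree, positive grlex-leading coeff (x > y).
3*y^2 - x - 3*y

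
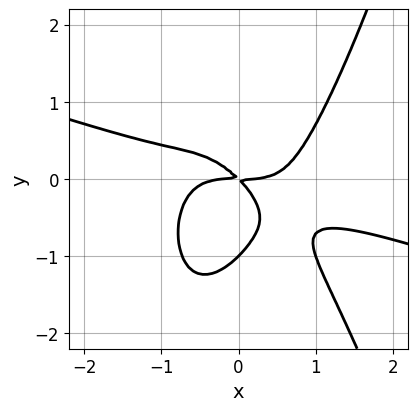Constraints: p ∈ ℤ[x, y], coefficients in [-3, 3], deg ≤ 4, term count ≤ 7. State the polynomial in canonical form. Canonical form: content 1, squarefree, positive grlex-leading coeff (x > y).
x^4 + 3*x^3*y - 2*y^3 - 2*x*y - 2*y^2

1. deg p = 4. A generic line meets the curve in up to 4 points.
2. Observable constraints: one x-axis crossing is at x = 0; among the integer gridlines, it crosses the y-axis at y ∈ {-1, 0}.
3. These observations pin down the coefficients.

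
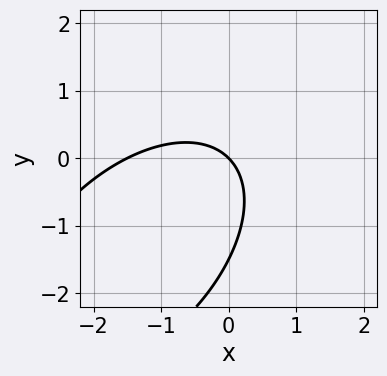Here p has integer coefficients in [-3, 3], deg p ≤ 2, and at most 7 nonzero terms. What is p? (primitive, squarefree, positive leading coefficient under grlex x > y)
First, degree: no degree-1 curve has this shape, so deg p = 2.
Then, checking where it meets the axes: one y-axis crossing is at y = 0; it meets the x-axis at x = 0 (among the integer gridlines).
Finally, these observations pin down the coefficients.

2*x^2 - 2*x*y + 2*y^2 + 3*x + 3*y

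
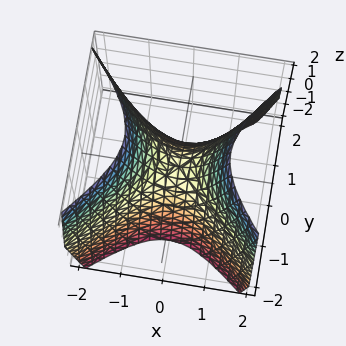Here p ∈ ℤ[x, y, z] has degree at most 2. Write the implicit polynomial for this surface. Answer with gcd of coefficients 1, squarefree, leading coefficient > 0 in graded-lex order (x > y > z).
First, degree: a hyperbolic paraboloid; a quadric, so deg p = 2.
Next, symmetries: the y ↦ −y reflection is a symmetry, so y appears only in even powers; the x ↦ −x reflection is a symmetry, so x appears only in even powers.
Then, from the visible intercepts: it crosses the z-axis at the gridline z = 0; one y-axis crossing is at y = 0; one x-axis crossing is at x = 0.
Finally, these observations pin down the coefficients.

3*x^2 - 3*y^2 - 2*z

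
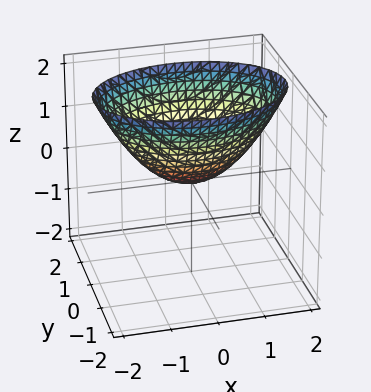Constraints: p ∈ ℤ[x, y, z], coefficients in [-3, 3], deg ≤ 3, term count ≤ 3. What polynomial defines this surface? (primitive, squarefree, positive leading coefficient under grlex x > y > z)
x^2 + 2*y^2 - 2*z

deg p = 2. A paraboloid; a quadric.
Symmetries: it's symmetric under x → −x, forcing even powers of x; it's symmetric under y → −y, forcing even powers of y.
From the visible intercepts: one x-axis crossing is at x = 0; it meets the y-axis at y = 0 (among the integer gridlines); one z-axis crossing is at z = 0.
Solving for integer coefficients yields p as stated.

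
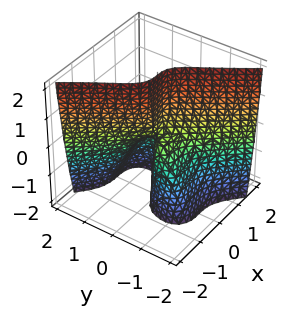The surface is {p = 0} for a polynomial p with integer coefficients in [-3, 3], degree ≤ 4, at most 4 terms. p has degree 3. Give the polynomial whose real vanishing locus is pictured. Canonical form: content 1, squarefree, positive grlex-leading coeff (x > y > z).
2*x^3 + y^3 + y*z

(a) Degree: the shape is more complex than any degree-2 surface, so deg p = 3.
(b) Checking where it meets the axes: the visible z-axis segment lies entirely on the surface; one y-axis crossing is at y = 0.
(c) Solving for integer coefficients yields p as stated.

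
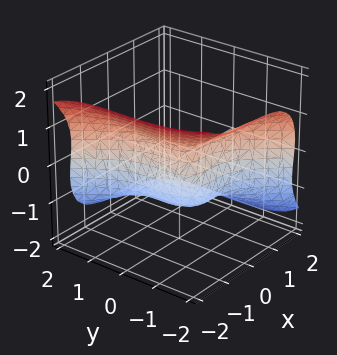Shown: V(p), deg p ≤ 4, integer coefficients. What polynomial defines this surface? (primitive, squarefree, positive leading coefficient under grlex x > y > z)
1. The degree is 3 — no degree-2 surface has this shape.
2. From the visible intercepts: it meets the y-axis at y = -1 (among the integer gridlines); it crosses the z-axis at the gridline z = -1.
3. The integer polynomial consistent with all of this is the stated p.

2*x^3 + y^3 + 3*z^3 - 2*z + 1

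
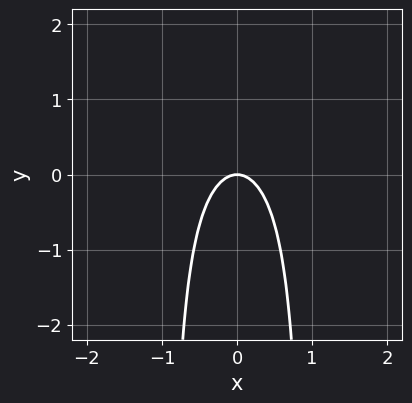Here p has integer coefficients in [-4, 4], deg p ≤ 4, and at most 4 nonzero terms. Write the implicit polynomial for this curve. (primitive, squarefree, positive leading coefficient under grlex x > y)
x^2*y - 2*x^2 - y

(a) The degree is 3 — a generic line meets the curve in up to 3 points.
(b) Symmetries: the x ↦ −x reflection is a symmetry, so x appears only in even powers.
(c) Reading off the gridlines: one y-axis crossing is at y = 0; one x-axis crossing is at x = 0.
(d) Together with the visible shape, these determine p as stated.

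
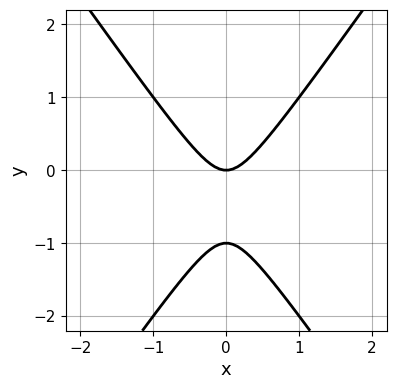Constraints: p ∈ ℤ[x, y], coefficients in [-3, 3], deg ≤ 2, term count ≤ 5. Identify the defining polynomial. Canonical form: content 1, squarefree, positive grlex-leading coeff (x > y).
1. Degree: a generic line meets the curve in up to 2 points, so deg p = 2.
2. Symmetries: the x ↦ −x reflection is a symmetry, so x appears only in even powers.
3. Observable constraints: one x-axis crossing is at x = 0; among the integer gridlines, it crosses the y-axis at y ∈ {-1, 0}.
4. Solving for integer coefficients yields p as stated.

2*x^2 - y^2 - y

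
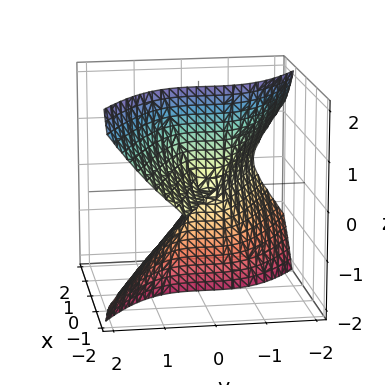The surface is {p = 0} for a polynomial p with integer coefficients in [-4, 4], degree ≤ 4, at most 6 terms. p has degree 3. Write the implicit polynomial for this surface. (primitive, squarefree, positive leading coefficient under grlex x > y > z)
First, the degree is 3 — the shape is more complex than any degree-2 surface.
Next, observable constraints: the visible z-axis segment lies entirely on the surface; every point of the x-axis in the box is on the surface.
Finally, together with the visible shape, these determine p as stated.

x*y^2 + 2*x*z^2 + 2*y^3 + y^2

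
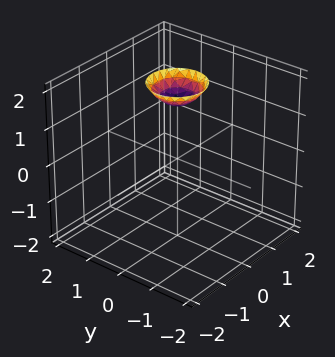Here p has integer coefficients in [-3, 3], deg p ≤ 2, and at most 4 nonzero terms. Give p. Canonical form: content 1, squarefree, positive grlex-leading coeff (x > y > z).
Degree: the shape is more complex than any degree-1 surface, so deg p = 2.
Symmetries: rotational symmetry about the z-axis ⇒ p depends on x, y only through x² + y².
From the axis intercepts and sections: a circular section at z = 2 has radius between 0 and 1; the surface avoids every integer y-axis point in the box; it misses every integer gridline on the x-axis.
Assembling these constraints gives the stated polynomial.

2*x^2 + 2*y^2 - 2*z + 3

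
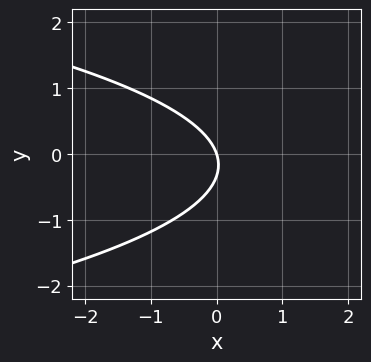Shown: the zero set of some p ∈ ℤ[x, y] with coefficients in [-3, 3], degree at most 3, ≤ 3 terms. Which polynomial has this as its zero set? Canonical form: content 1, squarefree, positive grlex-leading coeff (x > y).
3*y^2 + 3*x + y

Degree: a generic line meets the curve in up to 2 points, so deg p = 2.
Checking where it meets the axes: one y-axis crossing is at y = 0; one x-axis crossing is at x = 0.
These observations pin down the coefficients.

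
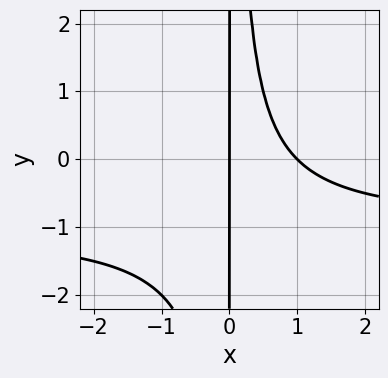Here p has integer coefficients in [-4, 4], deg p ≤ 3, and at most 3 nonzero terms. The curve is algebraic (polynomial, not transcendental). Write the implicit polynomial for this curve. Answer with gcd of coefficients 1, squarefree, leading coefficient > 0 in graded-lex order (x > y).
x^2*y + x^2 - x

1. Degree: a generic line meets the curve in up to 3 points, so deg p = 3.
2. From the visible intercepts: among the integer gridlines, it crosses the x-axis at x ∈ {0, 1}; the visible y-axis segment lies entirely on the curve.
3. Solving for integer coefficients yields p as stated.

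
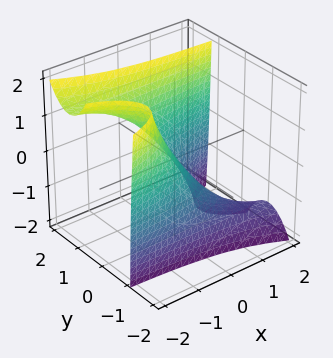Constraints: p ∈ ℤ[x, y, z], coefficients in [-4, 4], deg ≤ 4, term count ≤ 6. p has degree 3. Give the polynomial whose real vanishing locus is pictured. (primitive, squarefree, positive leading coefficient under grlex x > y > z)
Degree: a generic line meets the surface in up to 3 points, so deg p = 3.
Checking where it meets the axes: it meets the x-axis at x = 0 (among the integer gridlines); it meets the y-axis at y = 0 (among the integer gridlines); it meets the z-axis at z = 0 (among the integer gridlines).
Fitting integer coefficients to these (and the overall shape) gives p.

x*y^2 + x*y*z + 2*y^3 - 3*x - 2*z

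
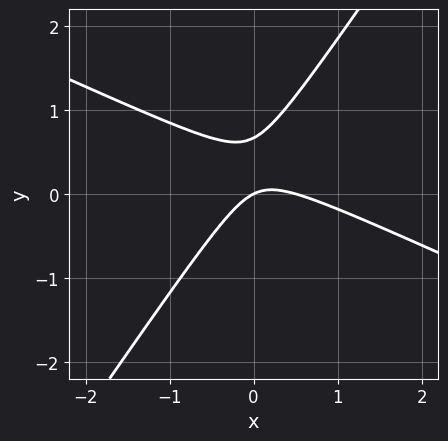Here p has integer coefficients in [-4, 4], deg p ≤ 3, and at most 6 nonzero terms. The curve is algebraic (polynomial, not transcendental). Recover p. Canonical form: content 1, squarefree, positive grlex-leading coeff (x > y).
2*x^2 + 3*x*y - 3*y^2 - x + 2*y

deg p = 2.
From the axis intercepts and sections: it meets the x-axis at x = 0 (among the integer gridlines); it meets the y-axis at y = 0 (among the integer gridlines).
These observations pin down the coefficients.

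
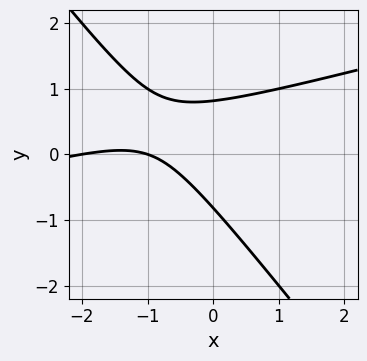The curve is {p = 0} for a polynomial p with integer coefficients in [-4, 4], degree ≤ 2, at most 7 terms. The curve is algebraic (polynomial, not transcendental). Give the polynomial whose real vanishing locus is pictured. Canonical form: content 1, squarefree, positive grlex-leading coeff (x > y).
x^2 - 3*x*y - 3*y^2 + 3*x + 2

(a) Degree: the shape is more complex than any degree-1 curve, so deg p = 2.
(b) Reading off the gridlines: the x-axis gridline crossings are at x ∈ {-2, -1}.
(c) Assembling these constraints gives the stated polynomial.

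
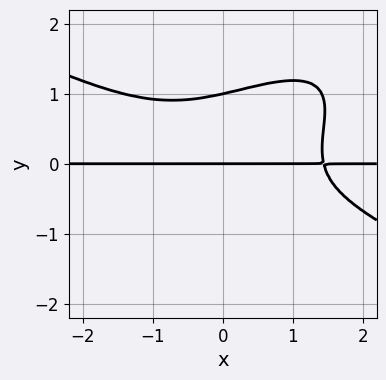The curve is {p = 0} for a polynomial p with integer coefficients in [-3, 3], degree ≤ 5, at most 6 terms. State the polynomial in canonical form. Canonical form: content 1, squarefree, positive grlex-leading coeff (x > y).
(a) deg p = 4. The shape is more complex than any degree-3 curve.
(b) Reading off the gridlines: the y-axis gridline crossings are at y ∈ {0, 1}; the visible x-axis segment lies entirely on the curve.
(c) Together with the visible shape, these determine p as stated.

x^3*y - 3*x*y^3 + 3*y^4 + x*y^2 - 3*y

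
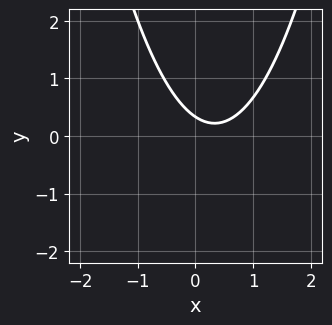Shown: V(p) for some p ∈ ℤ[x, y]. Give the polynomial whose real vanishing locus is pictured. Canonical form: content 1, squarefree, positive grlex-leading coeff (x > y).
3*x^2 - 2*x - 3*y + 1

(a) Degree: a generic line meets the curve in up to 2 points, so deg p = 2.
(b) From the axis intercepts and sections: the curve avoids every integer x-axis point in the box.
(c) Matching integer coefficients to the picture gives p.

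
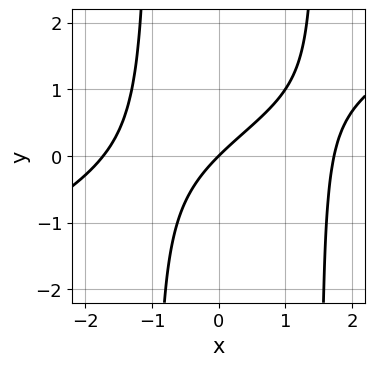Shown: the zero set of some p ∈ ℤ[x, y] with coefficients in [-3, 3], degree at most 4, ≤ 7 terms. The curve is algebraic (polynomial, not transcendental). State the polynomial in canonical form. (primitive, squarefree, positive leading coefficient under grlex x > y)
1. The degree is 3 — the shape is more complex than any degree-2 curve.
2. Observable constraints: it crosses the y-axis at the gridline y = 0; it crosses the x-axis at the gridline x = 0.
3. Together with the visible shape, these determine p as stated.

x^3 - 2*x^2*y + x*y - 3*x + 3*y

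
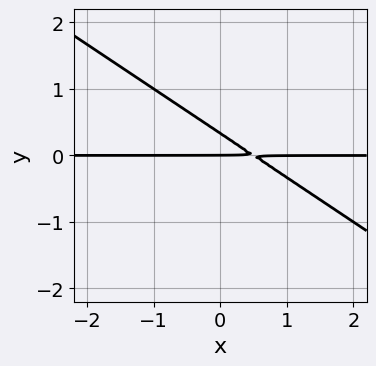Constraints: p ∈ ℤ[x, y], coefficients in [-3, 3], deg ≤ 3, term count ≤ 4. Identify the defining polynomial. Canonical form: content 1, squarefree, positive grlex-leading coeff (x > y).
First, the degree is 2 — a generic line meets the curve in up to 2 points.
Then, checking where it meets the axes: it crosses the y-axis at the gridline y = 0; the visible x-axis segment lies entirely on the curve.
Finally, solving for integer coefficients yields p as stated.

2*x*y + 3*y^2 - y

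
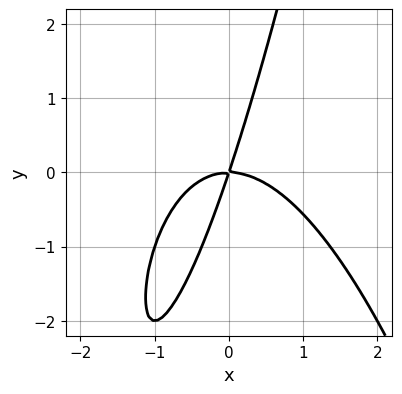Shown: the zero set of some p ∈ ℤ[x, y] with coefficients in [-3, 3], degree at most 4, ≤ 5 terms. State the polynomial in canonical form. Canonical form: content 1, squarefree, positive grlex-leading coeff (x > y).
(a) deg p = 3. No degree-2 curve has this shape.
(b) From the axis intercepts and sections: it crosses the y-axis at the gridline y = 0; it crosses the x-axis at the gridline x = 0.
(c) Assembling these constraints gives the stated polynomial.

2*x^3 + 3*x*y - y^2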